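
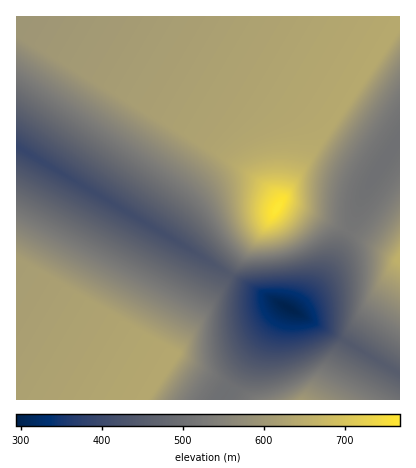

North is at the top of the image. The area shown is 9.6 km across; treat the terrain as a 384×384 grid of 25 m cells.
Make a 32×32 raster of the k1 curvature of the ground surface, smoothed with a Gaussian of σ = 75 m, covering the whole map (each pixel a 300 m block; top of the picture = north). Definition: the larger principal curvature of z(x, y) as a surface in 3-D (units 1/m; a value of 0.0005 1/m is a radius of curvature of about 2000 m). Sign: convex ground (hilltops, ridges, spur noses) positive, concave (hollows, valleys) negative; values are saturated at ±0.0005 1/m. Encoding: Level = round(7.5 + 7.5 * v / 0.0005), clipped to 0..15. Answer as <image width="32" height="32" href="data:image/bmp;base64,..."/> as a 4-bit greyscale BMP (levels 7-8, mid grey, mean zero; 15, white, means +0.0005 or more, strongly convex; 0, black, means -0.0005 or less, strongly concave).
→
<image width="32" height="32" href="data:image/bmp;base64,Qk12AgAAAAAAAHYAAAAoAAAAIAAAACAAAAABAAQAAAAAAAACAAATCwAAEwsAABAAAAAAAAAAAAAAABEREQAiIiIAMzMzAERERABVVVUAZmZmAHd3dwCIiIgAmZmZAKqqqgC7u7sAzMzMAN3d3QDu7u4A////AIiIiIiIn4eHiKyYjMiIiIiIiIiIiIzYiJyoh3j5iIeIiIiIiIiI+ou4h3d3n4h4h4iIiIiIiJ/Jh3d3d3zYd4iIiIiIiInN2Hd3d3d4+od3iIiIiIi7iPp3d3d3do+HiIiIiIismIifh3d3dmZ72IiIiIicqIiIi9d3d2Z3eOqIiIibuIiIiIjqd2ZneIifiIiLyYiIiIiIn3ZneIiIi9iKyoiIiIiIiIvneIiIiIjqy4iIiIiIiHeI+4mZmIiIr5iIiIiIiHd3iK+qqpiIi7uIiIiIiHd3eImd+7qpismIiIiIh3d3eIiJq/+6qsqHd4iIh3d3d4iIiarPysyHd3eIh4iHd3iIiImavvyYd3d3h4iHiHeIiIiImb39d3d3d4iIiIeIiIiIiJzJr5d3d3eIh4h4iIiIiIvJiIv3d3d3d4iIiIiIiInKiIiI3Hd3d4iIiIiIiIm7iIiIiI+Xd3eIeIiIiIi8mIiIiIiK+Hd3iIiIiIisqIiIiIiIiNx3d4iIiIicuIiIiIiIiIiPl3eIiIiLuYiIiIiIiIiIifh3iIiKyYiIiIiIiIiIiIjMiIiJyoiIiIiIiIiIiIiIj5eIu4iIiIiIiIiIiIiIiIn4rJiIiIiIiIiIiIiIiIiIzaiIiIiIiIiIiIiIiIiIiI+IiIiIiIiIiIiIiIiIiIiJ"/>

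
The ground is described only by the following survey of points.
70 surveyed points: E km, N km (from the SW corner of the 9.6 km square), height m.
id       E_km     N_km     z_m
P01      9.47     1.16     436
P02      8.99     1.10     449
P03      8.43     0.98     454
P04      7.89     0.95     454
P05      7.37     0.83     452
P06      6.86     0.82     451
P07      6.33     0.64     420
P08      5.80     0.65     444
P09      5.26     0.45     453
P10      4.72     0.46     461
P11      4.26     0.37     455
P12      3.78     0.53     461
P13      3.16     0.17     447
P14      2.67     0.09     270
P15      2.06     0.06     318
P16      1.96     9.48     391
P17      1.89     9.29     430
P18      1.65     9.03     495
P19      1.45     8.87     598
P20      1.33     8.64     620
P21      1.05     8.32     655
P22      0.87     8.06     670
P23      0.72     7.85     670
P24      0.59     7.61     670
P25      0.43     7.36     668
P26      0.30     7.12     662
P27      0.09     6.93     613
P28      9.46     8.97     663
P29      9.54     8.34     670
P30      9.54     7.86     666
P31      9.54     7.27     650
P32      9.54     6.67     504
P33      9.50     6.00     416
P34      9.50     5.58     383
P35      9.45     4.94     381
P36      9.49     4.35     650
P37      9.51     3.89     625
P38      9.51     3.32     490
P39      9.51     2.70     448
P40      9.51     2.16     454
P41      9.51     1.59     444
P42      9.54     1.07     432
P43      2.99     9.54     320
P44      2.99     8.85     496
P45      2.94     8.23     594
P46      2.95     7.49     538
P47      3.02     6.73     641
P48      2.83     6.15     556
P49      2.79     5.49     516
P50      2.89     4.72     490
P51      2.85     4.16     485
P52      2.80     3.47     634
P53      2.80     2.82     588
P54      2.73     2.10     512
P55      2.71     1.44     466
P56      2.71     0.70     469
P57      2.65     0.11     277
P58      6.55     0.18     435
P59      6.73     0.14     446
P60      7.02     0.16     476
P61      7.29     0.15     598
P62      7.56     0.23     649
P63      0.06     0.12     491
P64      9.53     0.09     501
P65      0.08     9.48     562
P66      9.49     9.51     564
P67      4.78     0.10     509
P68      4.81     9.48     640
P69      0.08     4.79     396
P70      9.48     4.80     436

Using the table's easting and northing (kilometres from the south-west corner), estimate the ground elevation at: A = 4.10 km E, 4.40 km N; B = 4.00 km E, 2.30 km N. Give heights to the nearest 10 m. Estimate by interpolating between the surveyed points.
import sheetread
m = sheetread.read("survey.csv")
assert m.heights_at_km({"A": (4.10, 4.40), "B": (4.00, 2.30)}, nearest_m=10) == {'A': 460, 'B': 590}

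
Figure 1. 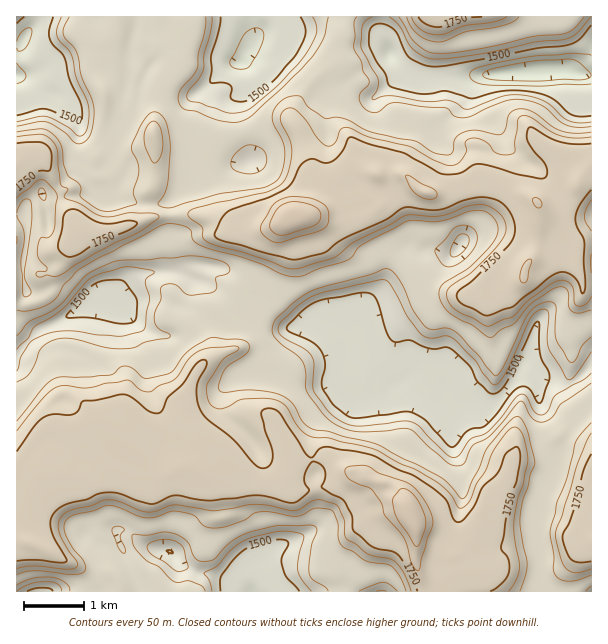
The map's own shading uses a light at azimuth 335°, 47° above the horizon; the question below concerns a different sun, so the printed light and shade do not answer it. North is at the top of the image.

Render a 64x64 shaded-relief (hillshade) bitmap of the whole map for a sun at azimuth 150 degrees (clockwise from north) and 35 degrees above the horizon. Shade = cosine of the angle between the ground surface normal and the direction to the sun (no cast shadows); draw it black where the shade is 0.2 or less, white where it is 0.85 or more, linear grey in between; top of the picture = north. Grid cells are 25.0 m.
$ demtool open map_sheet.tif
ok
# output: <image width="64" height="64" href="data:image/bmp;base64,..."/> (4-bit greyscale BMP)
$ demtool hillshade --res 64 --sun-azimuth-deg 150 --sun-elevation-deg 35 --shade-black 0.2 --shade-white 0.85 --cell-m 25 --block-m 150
<image width="64" height="64" href="data:image/bmp;base64,Qk12CAAAAAAAAHYAAAAoAAAAQAAAAEAAAAABAAQAAAAAAAAIAAATCwAAEwsAABAAAAAAAAAAAAAAABEREQAiIiIAMzMzAERERABVVVUAZmZmAHd3dwCIiIgAmZmZAKqqqgC7u7sAzMzMAN3d3QDu7u4A////AP/+yZmZmZmYhlVpqZqZmZqamZq92neJmZmZm925mbzd///sy5mZmYiGVnq6mZmYiImpmavKh5qZmZmazcmZrN7//u7bmIiIh2ZorNuZmYh3eJmZq7qHqpmZmZmruoeL3t3dzJmYiIh1Vmi97rmZh2ZomZm83JirmZmZmZqqhnmrqqqXeIiImJiZd5rf66mYZVeJqqvMmLypmZmZmqmGaJmZmZeIiYmazduoma3/3LqGVoiaqqmIvbmImZmqqYZoiIiJmZmZmZrN3KmavN7/7cuGdmmZmZm9yYiZmbqpdUeIiJq8uqqqq8y6qZvMzM3e7cmHV5mZmau6h4mZu6mENoiZms/ty7u83uy7u7zdzM3u26h3iIiJmamFaJm8uYU1iJmZve/+3LzO/t3MzN3d3N7tyoiZh3iImYQ3mb25hkR4iZmavN7cuqrMy7u7zMy7q93LqZmGVmiHdRWJrdqHQ2iJmZmZmrqZmZqpmZmZqZmZmqmqqZdEZ2V3Inic2phTaIiZmZmZmZmZmZmZmZmYiZmYiJmZdkRVRndBR5vbmGNHiIiZmZmZmZmJmZmZmYiImamHd3dlM0RnZmI2isyZdDaIiIiZmZmZmYiImZmYd4iZmYdlVVREV3ZEZDWJy6mFJIiIiJmZmZmZiIiJmYh3iJmHdlQzRWeIZUI0JHmqmYYzaJmJmZmZmZmYiJmIiIiImGREMiNGiIdncxEBWJqZl0NHiZmZmZmZmZiIiIiImImHUzMhEkVndniGMAAWiYiIUiR4iIiZmZmIiIiId4mYiYdmUzIiIiRXiYh1EAR3Voh0EVeHiIiImIiImYd3iIiIiIhlVlVENGiJmIhgA3YzaIdRJnd3iIiId4iZl2ZmZWZ5l2eIiId3iJmZmYYBd0NHiHUTd2Zmd3dmZ4mpdUQzNXmHiZmZiIiJmZmZqUBIYzRnd0JFVERFZlRFebuXVVVWiZmZmZmZiImZmZm9lEh1RDRWZTREQzRWVCJIvcmHeIiau5mZmZmZmZmZia7ZeId5Y0VnZmZlVVd2Uiat3KmZmZm7qZmZmZmZmZmInPuIiIu4Vmd4iIh2Z4h1EmrN25mYiJqpmZmZmZmZmZia7ZiIisx1Z3iId2VneIdBJYrMqZh2eJmZmZmZmqqZqZrOuHiZvbZFZmZVVEVnd3QjRWmphlVomZmZmamry6mZqr7YZ4m822M0RVVURFeIiGVVV4mXZniZmZmJqqvdupq8vepViavdyWRFZmZUV5mIiIiIibypiZmZmYmZmry7u97e/GR5ms3/2nZ3eHVGiIiIiZmZvuuZmZmYiImZmru7ze//pXm7q9//uYiJh0V4iIiImZmc/8qZmZiIiImJq7qrzv/paM2Ym+/7mZmYZniHd4iZmZnP/su6mYiIiHd5mZmc//yGramazf65mZh2eIdmeImZmazv/u3LqIiIdDWJmYrf/7d6iavN7/y6mHZmeHd3iZmau7zN7u7KmIh0EUeYiKzv65l4ib3v/+3KmIiJiHeJmrzd3cu7zduYiIYgA3iHmrzLqoeJnO//7tzMu7uqqqvMzM3u7cuqupiIh0IQN4Z6qZmqlniavv/ty7u7u83dzMzMu7zu7KmZmIiaciEDd2iZmaunZnmazv/sqZmqvMzMu83Lurzu7KmZmazHNCBHeJmZmphlWJmazv/bmZiJqqmJve7cu87/7KqarNyGYzeJmZmZh3VXiId4ve7LqYd4iHaKzu7Kqs7/7LvM3bmGV4mqmZiHd1aHUyJGm7qZh3eIczeavLqZms7+7e/+yql3iaqZuqh3VVVEMiRXdlREVWd0ElZnmZmJms3d7v/tupiJmZnN24d2ZXiHZ5qXVDMyIjMQEjV5mZiZmrzLvd3KmIiJmb7uuYiJmZh3m7mHZVQyEAA0V4iZmZmZmZmZqqmId3iJrM7bqImZmHZ5upmIh2VEEEeIiZmZqZh2d4iZmIh2eIiaq8y5iJmZh3m6mZmYdlZiN4iIiIiYh3d1VoiId2d4iImZq7qYmYiIirqZmZmYdnU2iHeIh4h2dlQzZ3ZneIiYiImaqoiJiIiKupmZmrqYdlZ3ZniId2ZVRVRXdmeJmYiIZneJZXiYd4q6mZmau6mHZ4dkZ3VEM1Z3ZWd2Z4mIZVUBNGdSWJh0aaqZmImaqYiIiHVFQzNEaIhkRWZleHUxAAACRVM4mHQ3mpiId3iIiIiIdURFVniImHRFZmVWVCAAAAJFdUiZhjSJh3ZURGdmeHd2VnZ4iIiIdUV3ZERVQyFkNGeGWJmIZYl1VVUyFERXd3d4dlZ2VVZlITVTI1Vnd4iHiIdomYh3mpZWd2UQI0eIiImYQzMyI0ZCABESNXiIeImYh3iZiIiay4eJmGEBR5mZmbyERFVVVmQQAAAUVmZGiZh3iJmYiJrOyYiIhiAmiZmZq6h4iIiIdTEAABEiI2eIh2eImZmIia3bh2Z4cgN4mZmYmYmZqqq7qXdmVURWmZmHZ4mZmJiIm8updVeGIEeJmZiHiavN3e7/7t3Mu6l3mZh3iZmYmYiay6uoZohiFYiZiJh5vN7v/////+7uymaImYiZmZiJiJrNq7p2eIUjeJqZqYir3d3e7////u7bl2d5mYiZmIiImc26u5d4h0Nom7qqiKze7Lu8ze7u/+zKdkWIiImpiIiJvLqrqYiIdWeKzKqHm87/7t3Lu7zO/9yXM3iIiamJmImsuquqmIh3d4rdupebu9///+ypmZvv"/>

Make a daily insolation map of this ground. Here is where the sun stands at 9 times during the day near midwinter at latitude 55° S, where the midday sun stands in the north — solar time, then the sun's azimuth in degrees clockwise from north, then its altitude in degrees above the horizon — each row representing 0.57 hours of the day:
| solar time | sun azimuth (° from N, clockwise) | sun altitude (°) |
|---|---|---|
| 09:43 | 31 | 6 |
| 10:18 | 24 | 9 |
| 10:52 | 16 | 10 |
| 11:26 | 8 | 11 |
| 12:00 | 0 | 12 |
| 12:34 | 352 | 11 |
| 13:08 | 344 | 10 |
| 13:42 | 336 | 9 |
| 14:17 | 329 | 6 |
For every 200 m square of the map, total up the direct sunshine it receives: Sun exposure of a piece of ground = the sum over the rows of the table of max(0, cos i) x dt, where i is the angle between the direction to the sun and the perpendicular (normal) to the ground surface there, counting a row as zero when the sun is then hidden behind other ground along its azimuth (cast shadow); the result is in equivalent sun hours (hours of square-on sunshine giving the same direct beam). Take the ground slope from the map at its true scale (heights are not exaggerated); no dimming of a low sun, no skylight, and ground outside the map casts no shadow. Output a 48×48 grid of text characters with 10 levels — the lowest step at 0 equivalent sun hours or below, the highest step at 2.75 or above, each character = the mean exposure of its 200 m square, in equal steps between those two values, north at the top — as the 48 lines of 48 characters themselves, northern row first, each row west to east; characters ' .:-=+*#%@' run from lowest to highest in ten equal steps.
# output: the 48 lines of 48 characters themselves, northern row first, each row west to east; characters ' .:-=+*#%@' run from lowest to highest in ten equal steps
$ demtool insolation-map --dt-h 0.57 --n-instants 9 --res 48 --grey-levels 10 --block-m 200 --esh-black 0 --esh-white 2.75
-+=---::-::---:::. :::.:--.     ..      ::::. 
 --::---::-----:.:..:--:-=--:..                 
=-:  :::::::--:..:.:=---+=----.                 
--:. ::::-::--::::.==--**---++-:.               
 :::.:----:--:..:=**=-*#=-:::+=:.               
*-::..-=-----. .-----*#=-::::::::.       ...:=+*
---:. .-----::.-=--=#%*+----: =#*=--:.:+#@@@*===
-==-:.::---=-=##***%#+**+=--=+*+#%@%##%%*#%%%+--
@@@%=:-:--+#=-=+*##*-:-++++*===-----+#+--=%%*%%%
@@@%#+=:--+==----==::..-===#@#*=----=##+=--*@@@@
#*#*+#=--=-:-----:.....:=++=+%@@@#=--=+*+-:-=#%%
---------:..::--::. .::-=++----=*#%*==++*=..:---
::.---:--:::::----===-==-=---===++*%%+=+++=:::--
.  :+=:::---:::--=++=+*----::.::-++==----=++---:
   :--::---..:-=+*#%@@#++----:::.:+=-::::-=+-::.
 ..=#%+-==::-+#%%%%#*#@@@#=-::-:.   .   .::-=-: 
.:--=+@@@@%*=--===--+*=------:.          ::::-::
=-=---=+=:     .-----:.   ::.           .:::::-+
--+=:::     ......::      .            :+--:::-=
:--::.     ...                       .-#+-==-:-:
:-..                           .::---+#*-==:::--
-::        .--..                ::-=#%*---::. .-
:          :==--::.             .:-+#+--:.     :
-=:        :::===-::..          .::.:::::.    . 
        ..:-=-----:::.       ... .:.  ..        
    .:-----::----::::.    ...:..  .          .  
  -*##++***-::-=+++--=-.....:::.             .:.
.====+*##*+===+%##+-:=##+:.::::..            .. 
--=-----++---+#*-  .--=++-:::::::.     ..     ..
=======++*==+*=:  .::----::::::::::..     ..   :
+=+#%##%%**#%*-..:-==---:::::::::::...   .:.::-*
-+#==**+++*+=----+#%%%+-++--:::::::::..  +*:=**=
=#+==-----=+---=++=+*##==#+------:::::::=#*+=+--
#+=-------------+=:::-++=+%#**##%*-::--=%#+%*--=
+-----:---------=+=.::-*##%@@@%###+--=#%%#+==--*
=----::::---------+-.:-=*#%@@%*--=#*=*%#*==-::=+
------::::---------+-:----=+#%@#+-+##+=+=---:-=+
-------:--:---------=--::.-++**%@%+=*===-:.::-==
--::---::::::::::-:----:--:.:-*#%#@#==*+-::::-=-
-::::::..::::::::::::::::...  .=##+#*=+--..:-==-
-:::       .               .:..-=*+=*#=-::.:-==-
--:                        .::..:-=-=+--::::-=--
---:                       :::.  :::---:::::-+--
-=-+: ..       .         ..  ::.  .:--:::--:::--
..:=*=:-::.    ..       .:.     . .:--:--=-::.::
    -=----=+:          .:::.     .:::------::.  
      ::--:-++=.       ..::..    .:::::::.::.   
     .:::-::-+++:.. ...   ..     .::::::  :::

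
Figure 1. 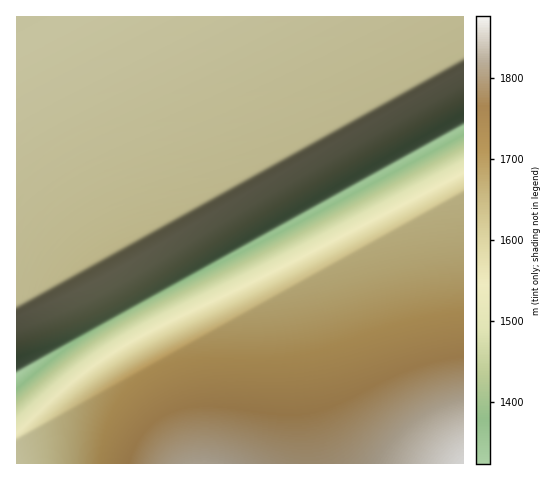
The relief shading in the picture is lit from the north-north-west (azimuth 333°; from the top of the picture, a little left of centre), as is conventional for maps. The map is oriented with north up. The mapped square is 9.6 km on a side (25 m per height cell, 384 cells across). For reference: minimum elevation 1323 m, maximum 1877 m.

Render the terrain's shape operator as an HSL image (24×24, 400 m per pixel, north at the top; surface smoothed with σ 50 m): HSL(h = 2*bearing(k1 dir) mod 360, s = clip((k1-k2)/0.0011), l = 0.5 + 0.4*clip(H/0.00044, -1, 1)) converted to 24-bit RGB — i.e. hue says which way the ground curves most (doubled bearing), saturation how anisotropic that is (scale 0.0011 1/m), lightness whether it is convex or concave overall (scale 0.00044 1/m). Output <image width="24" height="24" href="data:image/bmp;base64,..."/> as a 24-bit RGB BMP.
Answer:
<image width="24" height="24" href="data:image/bmp;base64,Qk32BgAAAAAAADYAAAAoAAAAGAAAABgAAAABABgAAAAAAMAGAAATCwAAEwsAAAAAAAAAAAAAdXiAd32CeoOEfIaDf4mCgIuBg4yChYyDhoqDh4iDhoWDhIKDg3+EgX2EgHuEfnqEfXqEfXuEfXyEfX2Ff4CFgIKGgYSHg4aH05fdinqYeoWEfIeDfomCgIuBgouBhIuChYmChoeChYSCg4GCg36DgX2Df3uDfnuDfXuDfXuDfXyEfn+Ef4GFgIOFgYWGgoaGfniNzZbWzpjWfoOQfYmBf4qAgYqAg4mBhIiBhYaBhIOBgoCBgn6CgX2Cf3yCfnuCfXuCfXyDfX6DfoCEf4KEgISFgYWFgoaFeH+CeYOEjn+b16LdxpXLgIyBgIl/goh/g4aAhIWAg4KAgn9/gX6BgH2Bf3yBfnyBfXyBfX2CfX+CfoGDf4ODgISDgYSDgYWDP3ZDeoSDe4WCfIaBp4as3qfgvI29g4d/g4V/g4R/goF/gX5+gH1/gH2Af3yAfnyAfX2AfX6BfoCBfoKCf4OCf4OBgIOBgISABC8FATIBWoFefIaAfYZ/fod+u4y84KXgq4Wpg4N+gYB+gH5+gH1+f31/fn1/fn1/fX6Afn+AfoGBfoGAfoKAf4J/f4N/gIN/e4KDW4BgATIBBC8EboVufYV9f4V9h4d+ypHK3Z/dmYCWgH59f319f31+fn1+fn5/fn9/foB/foB/foF/foF+foJ+f4J+gIJ+e4KDfIOBfISAQnpCATMAEU0PeoR4gIN9gYJ9jH6I1pbW1pbWi36Kfn19fn5+fn5+fn9+fX9+fYB+fYF9foF9f4F9f4J9gIJ926DfloCcfIOAfIN+fIN8KWonAjMAJ2Ujf4F8gYF9gH99l3+V3Jzdyo7Lg36Cfn59fX99fX99fYB9foB9foF9f4F9f4F9gIF8hH6L0pjW1ZvZi3+PfYN9foJ9e4J5FE4RAjMAQnU/gIB9f399f359p4Gn35/guoe7f4B9foB9foB9foB9foF9f4F8gIF8gIF8fYGBfYKAk4CW25/dzJPOhn6Cf4F9gIF9c4BwBy4FAzIBXHxZf399f399gH5+uIe436DgqYKqfoB9foB9f4B8f4B8gIF8gIF8foGAfoGAfYF/foF+pYOm4KPhvoq/goF+gIB9gIB9Yn1fAzECBi8Eb35tf39+fn99g36Bx47I3J7dmX+Yf4B9f4B8gIB8gIB8foGAfoF/foF/foF+foF+gIF+t4e44aLirYStgIB+gH9+f399SHZGAjMAEEUOeX94f39+f4B9in6J1JbV1pjXjH6KgIB9gIB9foCAfoB/foB/foB+f4B+f4B+f4B+g36Ax47I3p/fnICbf39+f39+fn99LWgqAjMAJGEhfYB8f4B+f4B9ln+V3J3dzJDMhX2Bf4CAf4B/foB/f4B+f4B+f4B+f4B+f4B+gIB+iX+I05bV2JrZjn+Of39+f39+e396FlATAjMAP3M8f4B9f4B+gIB+poKm4KDhf4B/f4B/f4B/f4B/f4B/f4B+f4B+f4B+f4B+f4B+f39+lICU253dzZLPhX+Ff39+f4B+dH9yBzEGAjIBWnxYgIB+gIB+gX9+f4B/f4B/f4B/f4B/f4B/f4B/f4B/f4B/f4B/f4B/f39/f39/gIB/o4Kk36Hhv4rAgX+Af4B+f4B+ZH5iBDECBS8Ebn9sgH9+f4B/f4B/f4B/f4B/f4B/f4B/f4B/f4B/f4B/f4B/f39/f39/f39/f39/gH9/tYe24KLiroWvgIB/f4B/f4B+S3hJAjMAD0MNf4B/f4B/f4B/f4B/f4B/f4B/f4B/f4B/f4B/f4B/f39/f39/f39/f39/f39/f4B/g3+CxY7H3qDgnYGdgIB/gIB/f4B+L2otf4B/f4B/f4B/f4B/f4B/f4B/f4B/f4B/f4B/f4B/f39/f39/f39/f39/f39/f4B/f4B/f4B/iH+I0pbU2Zvaj4CPgH9/gH9/f4B/f4B/f4B/f4B/f4B/f4B/f4B/f4B/f4B/f4B/f39/f39/f39/f39/f39/f4B/f4B/f4B/f4B/gIB/k4CT253dz5PQhn+Gf4B/f4B/f4B/f4B/f4B/f4B/f4B/f4B/f4B/f4B/f39/f39/f39/f39/f39/f4B/f4B/f4B/f4B/gIB/gIB/gH9/ooKj36Hhf4B/f4B/f4B/f4B/f4B/f4B/f4B/f4B/f4B/f39/f39/f39/f39/f39/f4B/f4B/f4B/f4B/f4B/gIB/gIB/gH9/gH9/gH+Af4B/f4B/f4B/f4B/f4B/f4B/f4B/f4B/f4B/f39/f39/f39/f39/f39/f4B/f4B/f4B/f4B/f4B/gIB/gIB/gH9/gH9/gH9/"/>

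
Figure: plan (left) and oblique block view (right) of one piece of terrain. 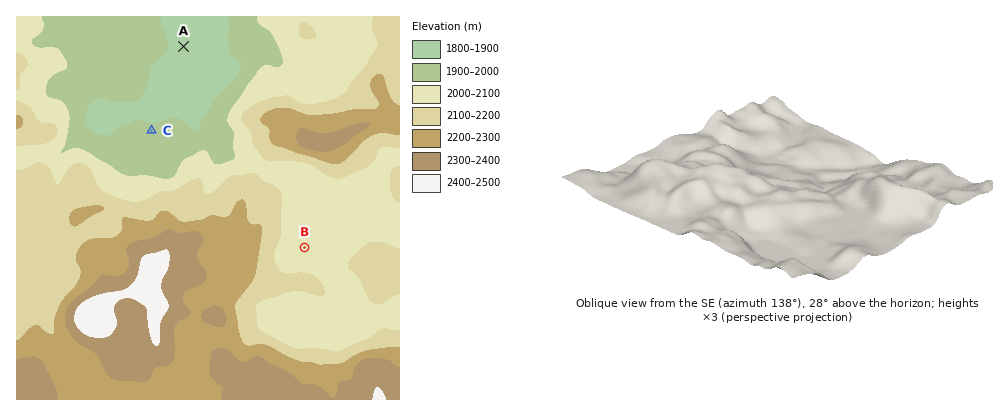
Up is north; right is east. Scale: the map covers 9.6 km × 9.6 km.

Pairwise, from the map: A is below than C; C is below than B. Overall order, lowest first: A C B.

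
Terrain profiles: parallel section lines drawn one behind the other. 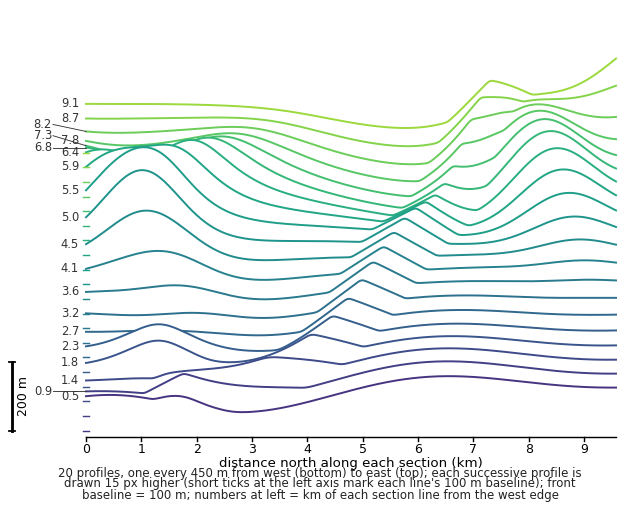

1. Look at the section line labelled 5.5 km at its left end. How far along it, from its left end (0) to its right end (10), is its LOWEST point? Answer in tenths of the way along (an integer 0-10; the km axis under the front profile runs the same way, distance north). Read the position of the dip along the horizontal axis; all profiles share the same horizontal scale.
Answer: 7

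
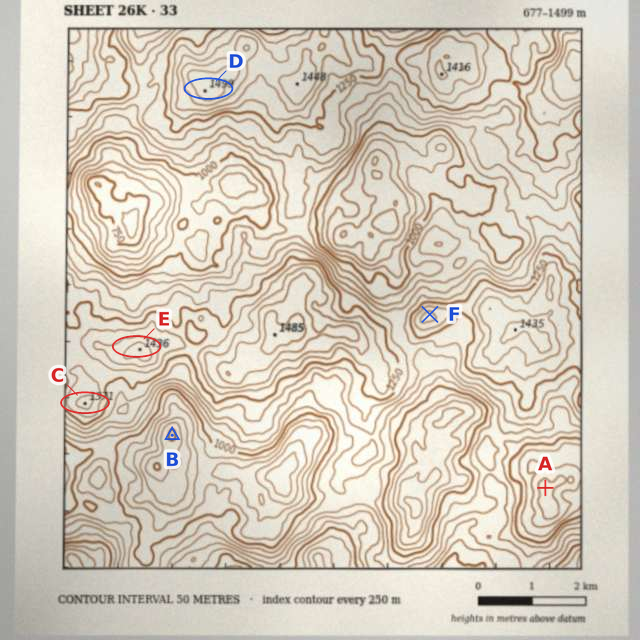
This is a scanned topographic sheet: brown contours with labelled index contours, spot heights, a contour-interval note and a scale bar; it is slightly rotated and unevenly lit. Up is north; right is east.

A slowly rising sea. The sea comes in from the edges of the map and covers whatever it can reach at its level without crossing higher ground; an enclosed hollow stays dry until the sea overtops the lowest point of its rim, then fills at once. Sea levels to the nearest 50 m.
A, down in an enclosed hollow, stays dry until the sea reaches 900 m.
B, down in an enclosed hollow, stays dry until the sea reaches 1000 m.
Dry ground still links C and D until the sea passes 1100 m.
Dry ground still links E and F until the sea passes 1200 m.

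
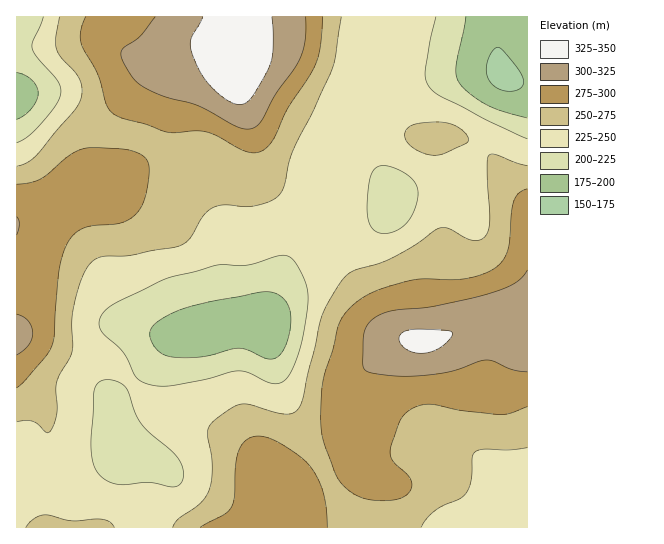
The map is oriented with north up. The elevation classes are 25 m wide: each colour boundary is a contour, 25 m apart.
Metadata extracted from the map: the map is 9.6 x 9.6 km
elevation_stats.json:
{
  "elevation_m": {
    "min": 170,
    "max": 350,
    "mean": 255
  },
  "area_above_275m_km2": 27.8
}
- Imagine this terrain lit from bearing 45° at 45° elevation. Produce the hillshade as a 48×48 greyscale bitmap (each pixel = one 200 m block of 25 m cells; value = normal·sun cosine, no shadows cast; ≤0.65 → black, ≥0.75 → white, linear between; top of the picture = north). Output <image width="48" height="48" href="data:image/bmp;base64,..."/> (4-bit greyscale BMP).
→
<image width="48" height="48" href="data:image/bmp;base64,Qk32BAAAAAAAAHYAAAAoAAAAMAAAADAAAAABAAQAAAAAAIAEAAATCwAAEwsAABAAAAAAAAAAAAAAABEREQAiIiIAMzMzAERERABVVVUAZmZmAHd3dwCIiIgAmZmZAKqqqgC7u7sAzMzMAN3d3QDu7u4A////AJmau7u8uXd5qqqYeJq7upiIiImYd3iHd5mqu7u7qYiaqZmHeJu7uph3d4iId4iId5mau7u7uqq6mIdmeKu7qYdmd4iYiImYiJmZq7vMu7y5hmVWeaqqqYdniJqpmZqZmYiJq7u7u7uoZVVWeaqqmHd4mqu6qqqpiIiJq7u6qqmGVURWiau6mHeJq7u7qqqYd4iJq7upmIdlREVnmry6h3eKqru6qpmHZoiJu7qpiHZURVV4q8y5dmeJqqqqmYdlVoiJq7qph1VVVmeJvNy4ZWeJqqqZh2ZVZneJq7uodlVmd4iazdynVWeZqZmHZlVVZ3eJq7uoZWZ4mZmrzduWRWiZmZh2VVVWd3iau7uXZnmaqpmr3cp1RXiZiIdmVVZnd4mau7qHaKu7uqqs3clkNXiId3ZlVmZ3domqu6l2iszLu7u97rhTRXiHdmVVVnd3Zpmaqph4rNzMzLvO/rdURXd3ZVRFZnd2ZYiZqpmazdzMzMzO/aZERWd2VERFZ3dmVZmqu7u83dy7u7vN7JZDRWZmVEVnd3dlVaq83czN3Luqqqq8y4UzRVZlVniZmIdlVbzd7dzMu6mZmZmruWQiNWZneKu7qZh2Z8zd7cuqmYiId3iJl1MjRWeJq83Mu6mYibvN3LqYiHd3d3d3dkMjVniavN3MzLu6qqq83KmId3d3ZmZmZUM0V4mqvMzMzMy7u5q8zKmHd3d2ZmZmVURFZ4mru7u8zMy7qpq8y6l3d3dmZmZmZVVWZ4mru6u7zMu6mJq7u5h2Z3ZmZ3ZmZmZneJq7uqq7u7upd5qrupdmZmZmeIdmd3d3eJq7uqqru7qXZZqqqYZVZmZniYd3iIh3eJq7u6qqq7qGRKqqmHZWZ3d4mYd3iId3eJq7upmau7l0RKqZiHZmeIiZqYdniId3iJq7upiJu6hkRKqph3Z4iZmaqYd3d3iIiZq7uYd5qpdURbuph3eJmaqqmYd3d4iZmZq7qHZ4mYZVZ8ypiImaqqqpmId3eJmpmZq7l2VniHZWedupmZqqqqqZmId3eJqqmZqqhlRWd3Znq8uZmau7qqqZiId2eKupmZqpdTNGd3d5vamImru7qqmZmIdVaKqpmZmYZDRWeHeLzamImau6qpmYiGU0aKqpmZmXVEV3iIms3qmIiZqZmYh3dkIjaaupmZmHZmeJmave/5mIiZmId3ZmVCAUeruqqqmId4mqvN///5h3iId2ZlVVQxAliruqqqmYiJq83////4d3d2ZVVUREQhFHm7qqqqmYiavN////7WZVVUREVVVVQyNYqqqqqqmYmavO///+y0QyMyI0VWZmQzRoqqmqqqmZmavN7/7bmDIRERI0Znd2Q0V5qqqqu6mZmZq83dy5djIRESJFd3d2RFeKu6qrzLqZmZqrzMuoZVQyIjRXiHdmVWiau7u83cqZmZqru7uXZnZERFaJmXd3Zniau7vN7cqZiJmru7uYd5dURXirqYiIh3eJq7vO7cqYiJmqu7uoh5dURoq7qIiZhmZ5u7vO7cqYiImqu8upiA=="/>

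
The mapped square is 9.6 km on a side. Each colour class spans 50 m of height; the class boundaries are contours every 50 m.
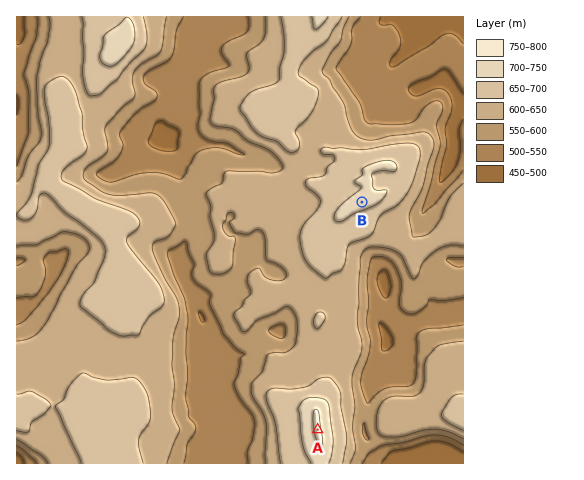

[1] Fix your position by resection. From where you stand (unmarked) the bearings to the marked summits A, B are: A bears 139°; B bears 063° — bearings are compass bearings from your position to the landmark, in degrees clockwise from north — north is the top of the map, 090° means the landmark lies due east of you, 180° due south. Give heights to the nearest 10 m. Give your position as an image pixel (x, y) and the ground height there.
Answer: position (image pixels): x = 194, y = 288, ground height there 550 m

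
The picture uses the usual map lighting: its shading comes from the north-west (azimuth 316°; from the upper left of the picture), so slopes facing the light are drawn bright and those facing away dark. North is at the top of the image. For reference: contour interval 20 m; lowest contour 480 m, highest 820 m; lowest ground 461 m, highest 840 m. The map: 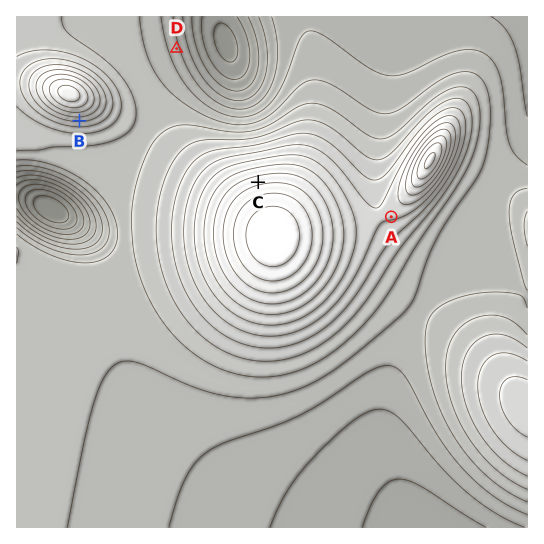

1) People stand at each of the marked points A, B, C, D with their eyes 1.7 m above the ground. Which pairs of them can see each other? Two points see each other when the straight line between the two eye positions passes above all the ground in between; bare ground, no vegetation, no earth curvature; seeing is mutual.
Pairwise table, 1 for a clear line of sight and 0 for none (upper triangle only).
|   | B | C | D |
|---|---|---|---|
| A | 0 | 0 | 0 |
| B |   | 1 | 0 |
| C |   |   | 1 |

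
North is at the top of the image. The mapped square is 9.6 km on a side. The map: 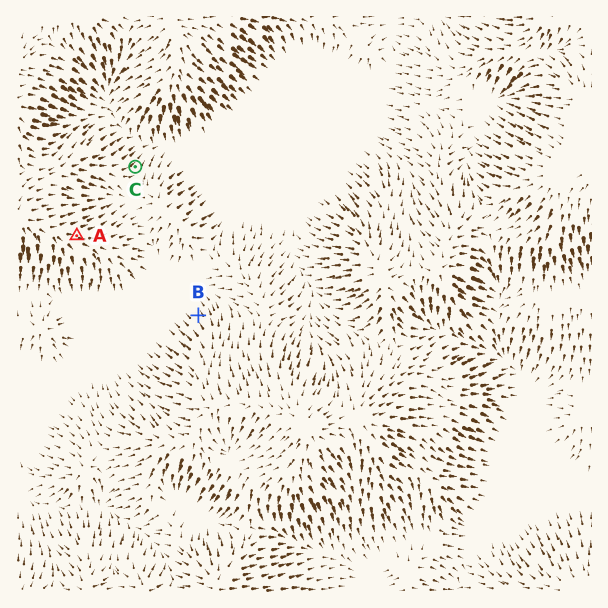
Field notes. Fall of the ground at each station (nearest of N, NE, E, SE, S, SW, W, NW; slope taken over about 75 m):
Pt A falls E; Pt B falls NW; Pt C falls NE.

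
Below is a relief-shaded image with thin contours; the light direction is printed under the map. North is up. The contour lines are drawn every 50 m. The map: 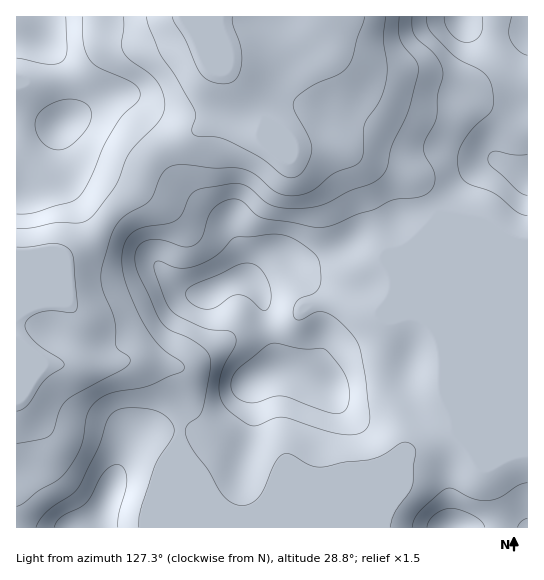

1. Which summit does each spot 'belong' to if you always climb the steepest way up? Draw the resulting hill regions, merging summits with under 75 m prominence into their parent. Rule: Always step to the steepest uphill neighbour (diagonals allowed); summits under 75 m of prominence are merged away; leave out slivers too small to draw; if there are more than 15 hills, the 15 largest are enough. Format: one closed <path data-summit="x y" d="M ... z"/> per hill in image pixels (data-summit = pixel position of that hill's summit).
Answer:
<path data-summit="289 371" d="M222 37l-1 56-8 25-11 10-35 16-18 15-13 31-25 23-21 28-26 16-12 28-23 23-13 9 0 48 45-1 13 3 17 0 46-7 30 9 5 8 4 18 4 31-1 12 4 9 17 22 16 28 7 7 12 7 14 0 9-4 23-2 128-54 46-18 1-14-12-29 0-35-7-25 2-117-12-20-8-11-12-9-45-14-17-8-12-3-38 1-31-31-11-17-26-30-4-9z"/><path data-summit="462 18" d="M527 16l-212 0-9 11-16 8-29 2-32 10-6-7 0 22 4 9 26 30 11 17 31 31 44 0 23 10 40 12 17 11 22 33 17 4 52 22 17 3z"/><path data-summit="451 527" d="M439 213l-2 2 0 115 7 25 0 35 11 24 1 19-175 72-23 2-9 4-18-2-15-12-16-28-17-22-4-8 2 89 347-1 0-282-18-4-52-22z"/><path data-summit="39 39" d="M218 16l-202 1 1 299 12-8 23-23 12-28 26-16 21-28 25-23 13-31 18-15 35-16 11-10 8-25 0-60z"/><path data-summit="94 527" d="M137 360l-46 7-17 0-13-3-45 2 1 162 163-1 0-101-8-49-5-8-8-4z"/>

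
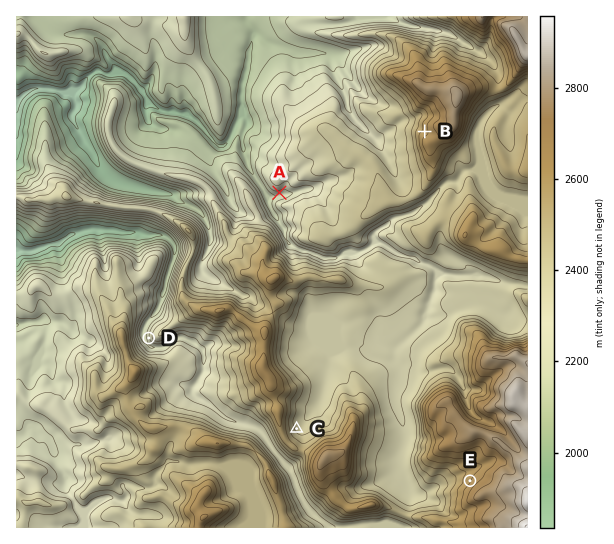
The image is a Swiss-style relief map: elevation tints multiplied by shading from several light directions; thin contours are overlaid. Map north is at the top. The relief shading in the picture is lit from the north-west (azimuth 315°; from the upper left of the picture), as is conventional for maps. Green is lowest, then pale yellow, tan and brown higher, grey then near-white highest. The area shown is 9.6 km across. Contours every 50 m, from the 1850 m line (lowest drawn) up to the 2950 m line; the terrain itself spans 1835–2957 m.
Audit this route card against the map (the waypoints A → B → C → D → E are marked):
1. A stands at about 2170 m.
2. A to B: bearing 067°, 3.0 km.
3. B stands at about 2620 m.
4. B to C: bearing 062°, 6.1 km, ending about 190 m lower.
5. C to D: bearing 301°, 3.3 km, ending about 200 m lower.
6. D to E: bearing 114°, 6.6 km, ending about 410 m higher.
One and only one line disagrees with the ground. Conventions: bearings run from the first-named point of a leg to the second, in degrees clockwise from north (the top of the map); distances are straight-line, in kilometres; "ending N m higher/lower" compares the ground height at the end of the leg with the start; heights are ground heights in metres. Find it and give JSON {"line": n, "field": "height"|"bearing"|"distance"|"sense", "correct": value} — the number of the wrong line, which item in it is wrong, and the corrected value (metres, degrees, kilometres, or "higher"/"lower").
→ {"line": 4, "field": "bearing", "correct": 203}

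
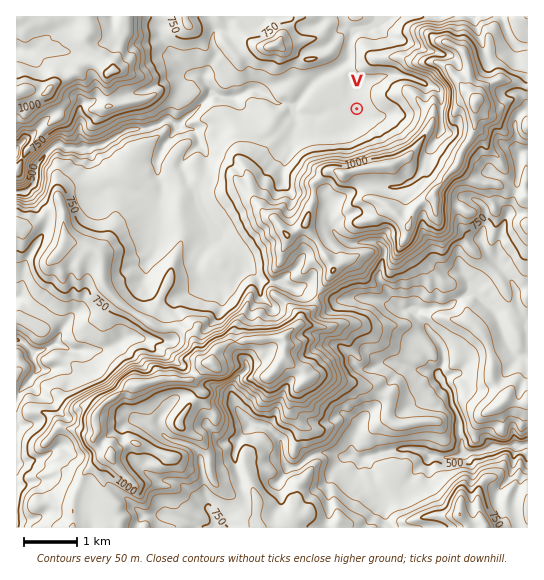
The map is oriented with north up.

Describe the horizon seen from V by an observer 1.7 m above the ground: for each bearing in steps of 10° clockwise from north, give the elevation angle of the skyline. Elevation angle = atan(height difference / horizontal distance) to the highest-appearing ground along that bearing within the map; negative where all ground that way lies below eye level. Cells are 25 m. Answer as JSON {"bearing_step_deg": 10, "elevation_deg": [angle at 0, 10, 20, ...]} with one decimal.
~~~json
{"bearing_step_deg": 10, "elevation_deg": [2.5, 4.7, 6.0, 6.4, 7.7, 11.5, 12.8, 13.5, 13.9, 14.0, 12.2, 13.4, 15.0, 16.8, 17.9, 19.5, 20.3, 20.3, 19.6, 18.9, 17.4, 14.2, 8.3, 4.0, 3.2, 1.7, 1.1, 3.0, 4.1, 3.3, 3.5, 6.2, 3.8, 3.5, 2.5, 1.2]}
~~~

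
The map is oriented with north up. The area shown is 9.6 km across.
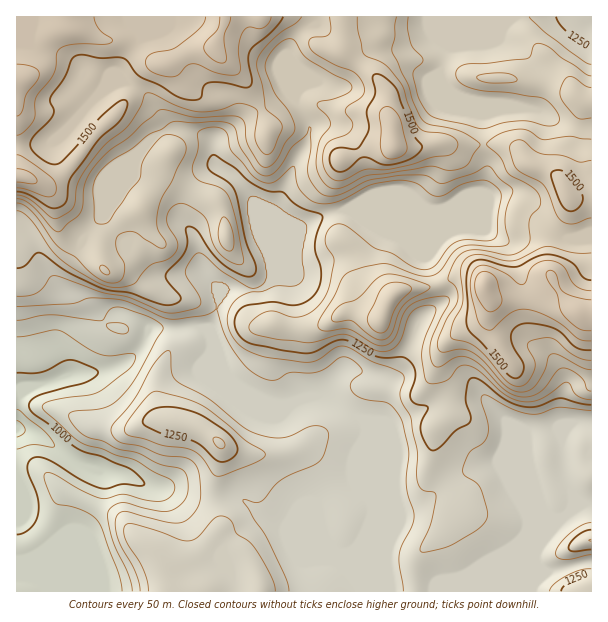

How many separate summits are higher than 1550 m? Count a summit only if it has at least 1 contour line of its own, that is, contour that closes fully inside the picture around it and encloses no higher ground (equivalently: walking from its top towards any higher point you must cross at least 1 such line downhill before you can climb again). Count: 2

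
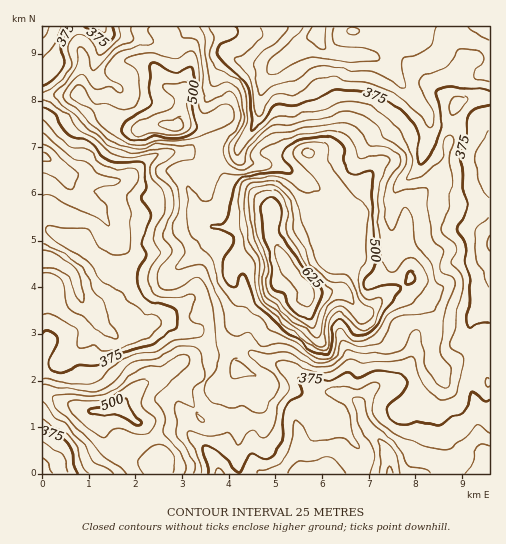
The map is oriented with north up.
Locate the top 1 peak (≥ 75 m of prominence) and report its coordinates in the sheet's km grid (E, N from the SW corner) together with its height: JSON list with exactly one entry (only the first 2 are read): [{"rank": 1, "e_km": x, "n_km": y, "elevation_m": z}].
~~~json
[{"rank": 1, "e_km": 5.19, "n_km": 4.56, "elevation_m": 662}]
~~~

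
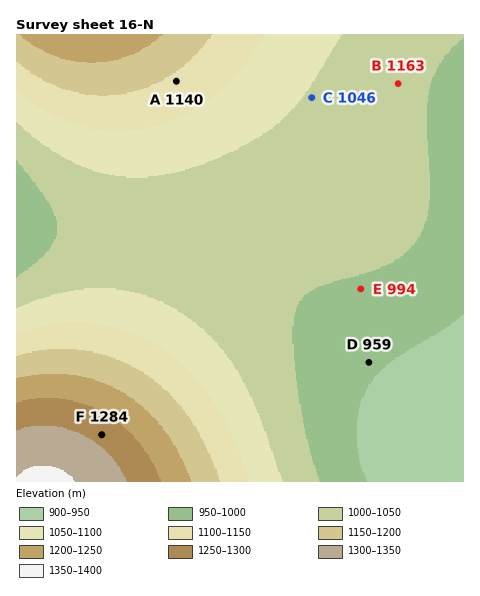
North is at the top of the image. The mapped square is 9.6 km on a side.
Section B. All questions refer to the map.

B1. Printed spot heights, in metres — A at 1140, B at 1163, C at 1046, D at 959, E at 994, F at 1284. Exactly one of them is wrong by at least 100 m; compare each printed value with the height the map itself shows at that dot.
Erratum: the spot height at B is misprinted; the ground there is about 1013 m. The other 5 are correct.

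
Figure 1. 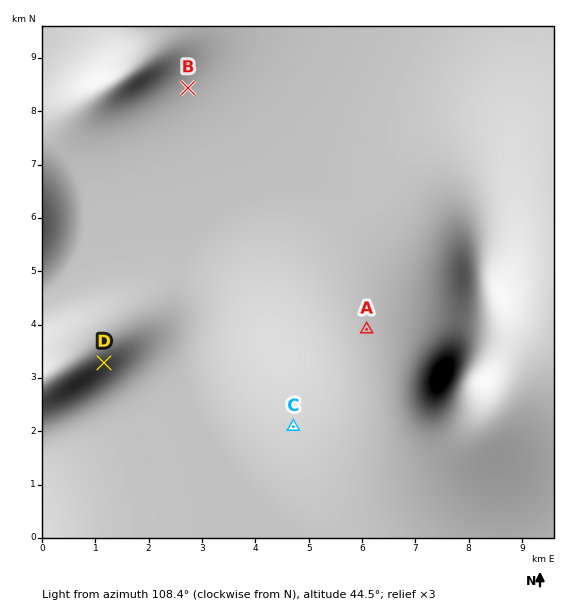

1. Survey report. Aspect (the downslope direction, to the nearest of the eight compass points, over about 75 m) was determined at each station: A S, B NW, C NE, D NW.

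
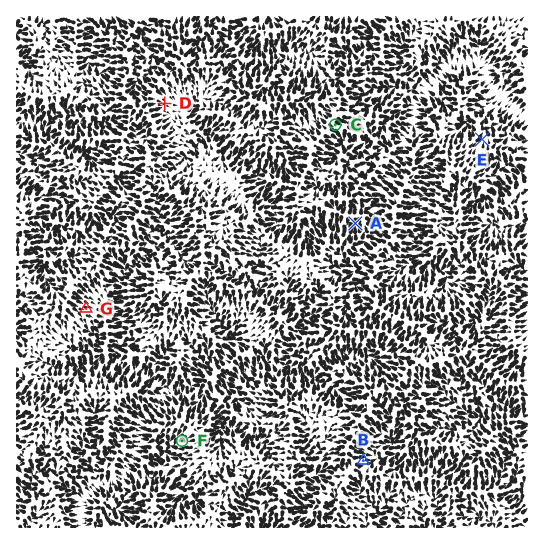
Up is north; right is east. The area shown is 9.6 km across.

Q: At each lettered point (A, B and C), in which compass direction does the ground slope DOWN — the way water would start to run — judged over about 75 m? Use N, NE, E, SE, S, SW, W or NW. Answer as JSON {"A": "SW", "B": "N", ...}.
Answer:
{"A": "S", "B": "E", "C": "SE"}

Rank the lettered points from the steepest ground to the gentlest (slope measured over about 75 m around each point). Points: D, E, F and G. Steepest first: F E G D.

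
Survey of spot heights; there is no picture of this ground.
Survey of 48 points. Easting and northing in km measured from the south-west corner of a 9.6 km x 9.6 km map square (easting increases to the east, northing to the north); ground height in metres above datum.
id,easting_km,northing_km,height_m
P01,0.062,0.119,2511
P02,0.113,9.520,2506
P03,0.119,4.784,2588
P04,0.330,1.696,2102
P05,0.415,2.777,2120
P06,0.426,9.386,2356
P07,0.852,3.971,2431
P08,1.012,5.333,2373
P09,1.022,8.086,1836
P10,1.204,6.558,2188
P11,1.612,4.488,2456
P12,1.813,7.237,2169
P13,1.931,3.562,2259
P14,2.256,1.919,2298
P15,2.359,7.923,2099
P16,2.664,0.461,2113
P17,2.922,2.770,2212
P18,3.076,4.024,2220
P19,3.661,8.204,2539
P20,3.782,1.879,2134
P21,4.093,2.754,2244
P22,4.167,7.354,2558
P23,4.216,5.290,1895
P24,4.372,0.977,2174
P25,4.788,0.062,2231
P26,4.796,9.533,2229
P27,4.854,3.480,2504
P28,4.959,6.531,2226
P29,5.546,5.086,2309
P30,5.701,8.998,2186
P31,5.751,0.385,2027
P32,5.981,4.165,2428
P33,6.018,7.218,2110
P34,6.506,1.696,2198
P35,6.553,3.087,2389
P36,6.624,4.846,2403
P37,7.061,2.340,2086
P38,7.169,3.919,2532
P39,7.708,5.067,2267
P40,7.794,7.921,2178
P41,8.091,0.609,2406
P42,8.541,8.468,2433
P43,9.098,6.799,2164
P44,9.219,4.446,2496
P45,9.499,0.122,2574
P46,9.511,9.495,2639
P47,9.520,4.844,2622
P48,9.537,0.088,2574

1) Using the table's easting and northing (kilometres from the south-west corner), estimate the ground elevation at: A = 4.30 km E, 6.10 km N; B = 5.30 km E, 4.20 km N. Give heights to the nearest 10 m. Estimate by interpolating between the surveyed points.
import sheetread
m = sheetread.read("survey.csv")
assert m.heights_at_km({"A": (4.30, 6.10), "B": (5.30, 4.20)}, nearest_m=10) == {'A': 2170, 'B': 2370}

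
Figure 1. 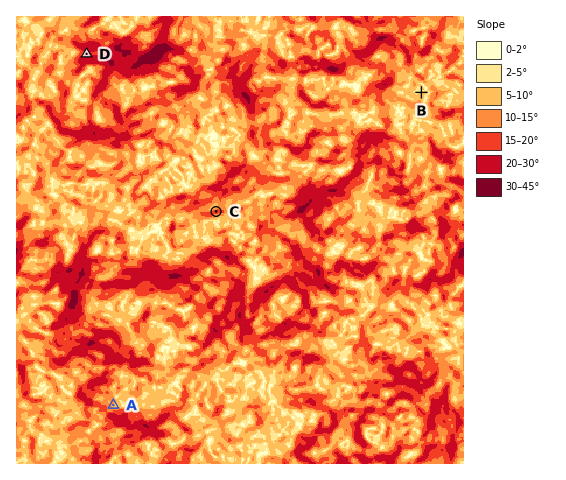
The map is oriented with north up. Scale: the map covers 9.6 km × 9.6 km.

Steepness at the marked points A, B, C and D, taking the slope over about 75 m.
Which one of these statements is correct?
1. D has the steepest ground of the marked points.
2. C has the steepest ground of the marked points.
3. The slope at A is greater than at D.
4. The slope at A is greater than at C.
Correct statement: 1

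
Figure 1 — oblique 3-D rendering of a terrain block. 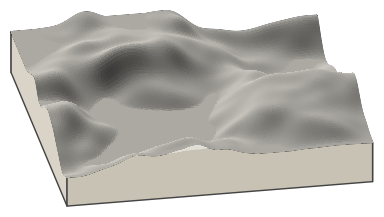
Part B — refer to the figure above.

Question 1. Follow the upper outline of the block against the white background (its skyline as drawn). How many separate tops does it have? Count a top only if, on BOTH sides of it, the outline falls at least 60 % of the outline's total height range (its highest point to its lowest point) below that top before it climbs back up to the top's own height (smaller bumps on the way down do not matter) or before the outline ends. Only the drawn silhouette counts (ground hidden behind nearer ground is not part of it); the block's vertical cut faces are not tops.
0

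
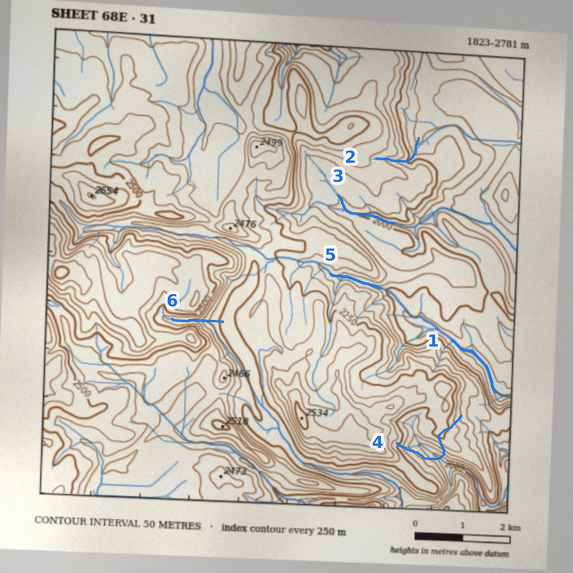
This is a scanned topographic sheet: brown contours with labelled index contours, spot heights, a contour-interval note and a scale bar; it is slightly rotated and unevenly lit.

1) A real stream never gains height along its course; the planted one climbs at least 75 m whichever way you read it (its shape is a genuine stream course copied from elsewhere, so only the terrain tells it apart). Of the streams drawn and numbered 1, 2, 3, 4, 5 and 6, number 4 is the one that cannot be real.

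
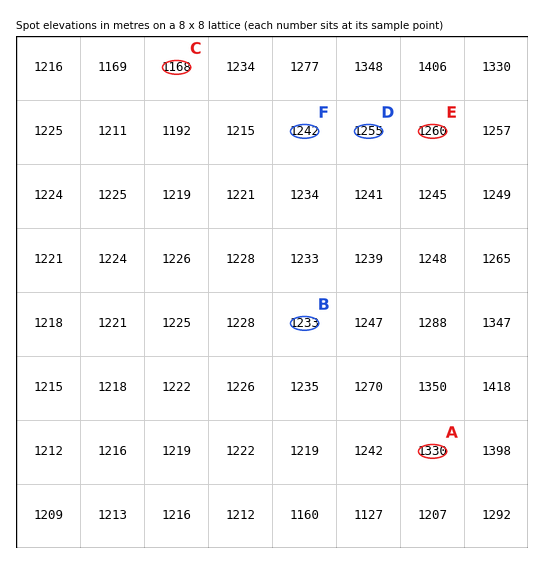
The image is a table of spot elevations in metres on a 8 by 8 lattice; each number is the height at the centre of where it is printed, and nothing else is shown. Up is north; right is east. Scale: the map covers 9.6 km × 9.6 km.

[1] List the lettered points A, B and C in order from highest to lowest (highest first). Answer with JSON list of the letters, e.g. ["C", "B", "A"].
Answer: ["A", "B", "C"]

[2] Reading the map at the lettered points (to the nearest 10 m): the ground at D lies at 1250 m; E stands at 1260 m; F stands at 1240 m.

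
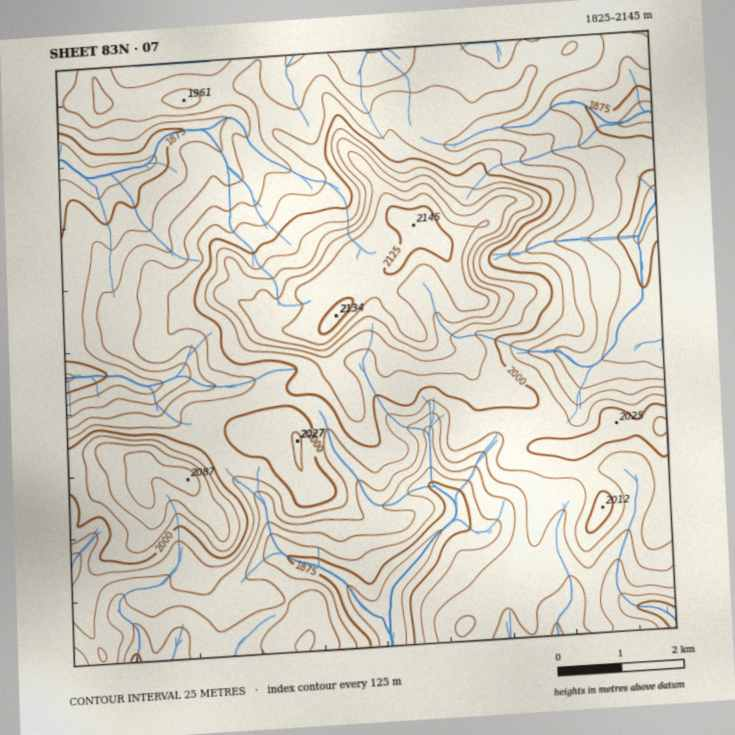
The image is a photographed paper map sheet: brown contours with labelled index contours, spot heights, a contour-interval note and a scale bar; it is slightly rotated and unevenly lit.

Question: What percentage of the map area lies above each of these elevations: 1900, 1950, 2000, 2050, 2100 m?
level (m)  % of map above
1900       85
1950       52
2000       26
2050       12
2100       4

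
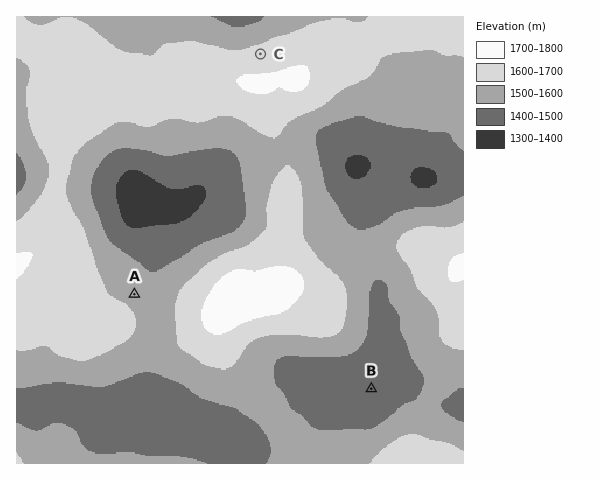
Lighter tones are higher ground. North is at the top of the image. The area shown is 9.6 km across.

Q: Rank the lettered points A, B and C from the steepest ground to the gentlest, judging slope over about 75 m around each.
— C A B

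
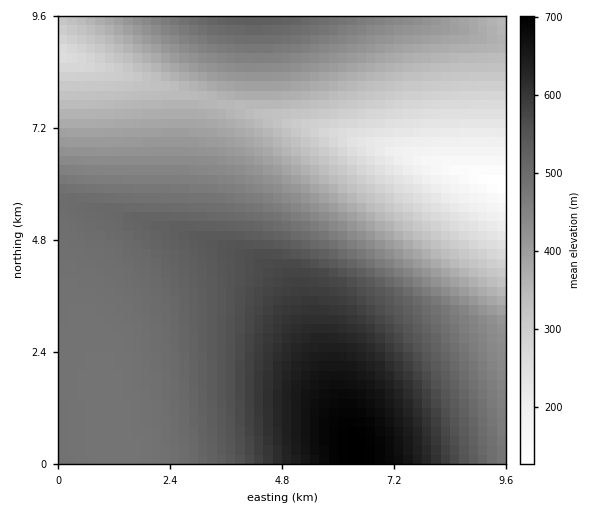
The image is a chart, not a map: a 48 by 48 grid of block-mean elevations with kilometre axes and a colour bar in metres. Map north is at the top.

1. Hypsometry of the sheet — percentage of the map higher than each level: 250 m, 94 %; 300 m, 88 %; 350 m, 79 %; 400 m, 68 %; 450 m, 57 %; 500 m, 35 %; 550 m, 20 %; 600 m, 11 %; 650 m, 5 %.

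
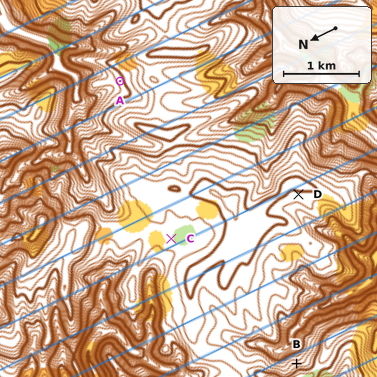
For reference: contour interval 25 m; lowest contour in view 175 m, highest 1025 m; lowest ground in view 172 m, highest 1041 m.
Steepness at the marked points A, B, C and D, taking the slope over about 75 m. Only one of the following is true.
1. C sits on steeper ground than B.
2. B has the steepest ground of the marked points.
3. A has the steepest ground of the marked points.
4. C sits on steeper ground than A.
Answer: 2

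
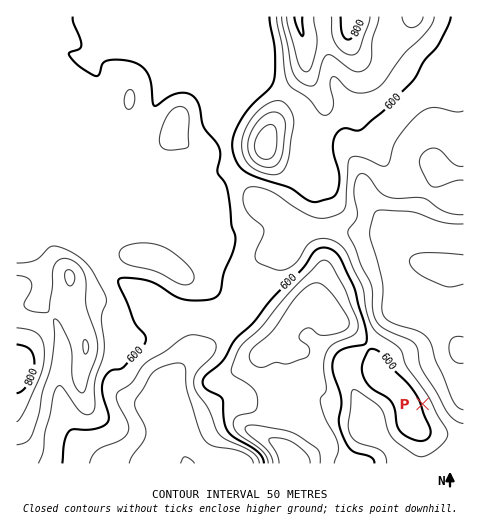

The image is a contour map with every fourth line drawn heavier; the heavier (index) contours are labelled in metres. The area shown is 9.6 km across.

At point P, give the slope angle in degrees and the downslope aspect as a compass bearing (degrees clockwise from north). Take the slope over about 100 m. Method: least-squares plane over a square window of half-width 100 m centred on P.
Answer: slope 11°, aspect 69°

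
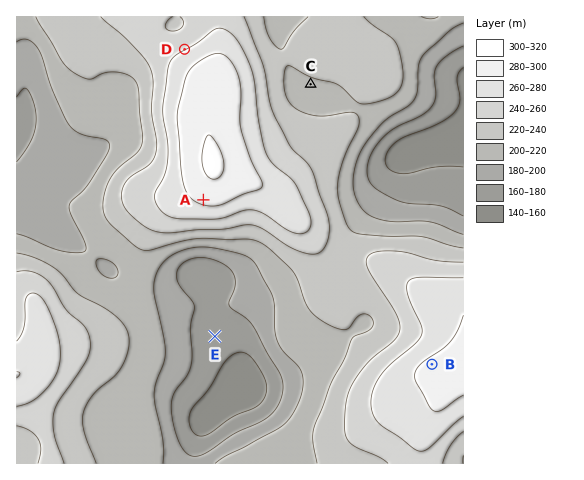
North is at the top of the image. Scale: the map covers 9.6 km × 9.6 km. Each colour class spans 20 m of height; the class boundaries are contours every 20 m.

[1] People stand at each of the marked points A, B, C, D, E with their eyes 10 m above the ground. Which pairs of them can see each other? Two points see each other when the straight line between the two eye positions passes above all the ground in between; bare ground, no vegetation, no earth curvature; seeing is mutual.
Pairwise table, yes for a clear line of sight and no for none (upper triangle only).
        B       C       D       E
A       yes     no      no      yes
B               yes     no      yes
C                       no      no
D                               no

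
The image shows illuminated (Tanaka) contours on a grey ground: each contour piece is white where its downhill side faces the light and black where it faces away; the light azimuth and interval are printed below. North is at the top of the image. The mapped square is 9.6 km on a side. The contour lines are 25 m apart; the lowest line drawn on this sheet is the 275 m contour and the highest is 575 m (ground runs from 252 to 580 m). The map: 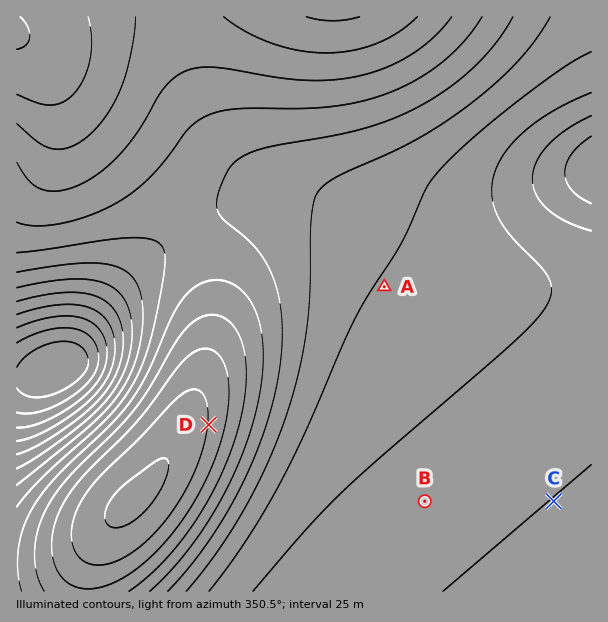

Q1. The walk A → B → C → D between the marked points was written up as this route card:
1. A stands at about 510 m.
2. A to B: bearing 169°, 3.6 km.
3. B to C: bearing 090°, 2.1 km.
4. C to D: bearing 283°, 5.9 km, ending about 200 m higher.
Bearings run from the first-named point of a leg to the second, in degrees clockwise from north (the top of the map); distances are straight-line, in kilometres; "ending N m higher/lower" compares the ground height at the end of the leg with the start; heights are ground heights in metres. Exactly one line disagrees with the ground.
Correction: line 1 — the height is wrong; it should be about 400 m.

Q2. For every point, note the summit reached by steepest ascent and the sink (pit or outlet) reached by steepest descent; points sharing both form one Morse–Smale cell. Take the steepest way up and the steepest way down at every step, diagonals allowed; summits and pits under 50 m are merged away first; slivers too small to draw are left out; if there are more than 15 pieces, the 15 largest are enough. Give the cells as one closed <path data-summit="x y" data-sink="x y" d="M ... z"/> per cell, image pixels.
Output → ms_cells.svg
<path data-summit="134 500" data-sink="591 168" d="M591 176l-18 12-14 15-29 39-14 14-16 9-15 3-23-2-27-7-40-19-42-24-27-11-29-6-33 0-24 5-25 8-29 16 0 2 16 30 9 33 1 31-8 48-17 47-23 43-13 20-37 37-11 15-11 23-4 19 0 15 503 1z"/><path data-summit="17 32" data-sink="591 168" d="M591 16l-574 0-1 20 21 18 39 57 72 69 21 24 16 24 30-16 25-8 24-5 33 0 29 6 27 11 42 24 40 19 27 7 23 2 15-3 16-9 14-14 29-39 14-15 19-12z"/><path data-summit="134 500" data-sink="57 368" d="M185 229l-32 23-32 32-23 28-26 45-9 9-27 10-20 2 1 214 71-1 0-15 4-19 11-23 11-15 26-25 16-18 13-21 18-36 12-32 9-33 4-30 0-18-4-28-6-18-8-17z"/><path data-summit="17 32" data-sink="57 368" d="M17 37l-1 340 13 1 34-12 9-9 26-45 23-28 32-32 33-24-17-24-21-24-72-69-33-49-17-19z"/>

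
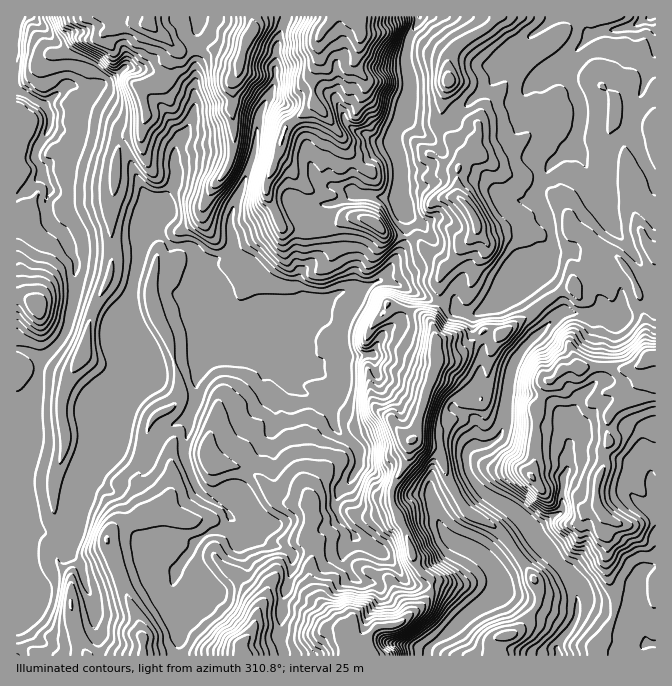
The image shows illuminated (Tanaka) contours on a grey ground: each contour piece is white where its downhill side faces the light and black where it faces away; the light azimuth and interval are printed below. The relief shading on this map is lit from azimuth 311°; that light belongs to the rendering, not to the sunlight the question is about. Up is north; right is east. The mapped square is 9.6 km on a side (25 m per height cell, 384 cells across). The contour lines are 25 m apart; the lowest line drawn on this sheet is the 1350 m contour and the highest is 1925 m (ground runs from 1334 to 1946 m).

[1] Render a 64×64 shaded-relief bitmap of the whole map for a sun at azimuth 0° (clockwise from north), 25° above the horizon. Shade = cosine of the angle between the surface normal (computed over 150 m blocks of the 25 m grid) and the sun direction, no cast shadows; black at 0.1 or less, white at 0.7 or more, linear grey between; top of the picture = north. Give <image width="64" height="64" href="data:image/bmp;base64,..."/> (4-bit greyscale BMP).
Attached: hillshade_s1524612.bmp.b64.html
<image width="64" height="64" href="data:image/bmp;base64,Qk12CAAAAAAAAHYAAAAoAAAAQAAAAEAAAAABAAQAAAAAAAAIAAATCwAAEwsAABAAAAAAAAAAAAAAABEREQAiIiIAMzMzAERERABVVVUAZmZmAHd3dwCIiIgAmZmZAKqqqgC7u7sAzMzMAN3d3QDu7u4A////AKu5iJu7mIiZqrupmZqXQyV4mstkWL3cl2QiRXiIiIiJu6mHm6qIiJmazLzJiZhkRoiZYwAVm8ypdTM0aamIiIiquoeamZmrqZq97+p4mYiImKtQAABZq93LhURZu5iIh4mqh5mZmrypmazu3Iipq8u6ru2AABaKzv7IdleqqImHiJqYmYd4u6mJmrzMqJms3//u/+xQAmib3cp2d5qYiIeIiZmpdmm6mIiZmr3Imqvf///979chNYiaqHeIiHeIiIiImqhmeqmIiIiHrcmLq93//7v/yURFeIh2eZh2VniIiIecp1WKmYiIh2asy3q83LyqnNh6qZmIh2erqGQ1d4iIh52WVpmYiIh2abvMq7u8uYrNgnz+y5iGbNuWQyNXeIiHnIVXmYiIiIeczN7aqpq6vdtDnO26iGSN2nMzM0VmiIiZl2iYiIiImru83ciJiZvKhji8yph2RrynQRNEIjWIiZiqiIh3d3eLupq7qHmYiZZCS8yodlNZuoQRAkQhJYiIiJq6h2ZmZmipiImqmImXVDFcuodSJJyoYyI0ZURViId4isyod3d4iJmId2eIipZlQ4uZdTNry5Ujh2V4q6iIh4iKvcqZiJq7l3hlVniKmZdWyphkWt3IUACYh4zcuIiHeIm8y7qZm7l3h2Z4iZm8p3eqmFWd2mMAAVeYm7qHiId4iaqau6mahWd2aZmamJyqqUV3VruVIAA3eZmIiHeIiHiIqpmqqalVVVaKmaqnaby6MCVIuVMgA5l6mXZ3h4iJd4ibupmpqFZmaKqquqhnu2hgA0moZ3V5mGialniHiJl2iIm6iZqnaIiZqqq7qpiYVWEBaZirvNqYd4mXZ4eIiYZ4iJqImpiJmZmqqqu7unZ1QwKIeKveuZh3iIZWd4iIh3iIiZiamqmZmZqqqry4VFRnRYdWeLuZiHeJh2ZmiIeIiIiJmIqauZmZmaqqq5dSJKp1hkVViYiIh4iIhmeIh4mIiImod4mqmZqpqqqpiFA5y4R4ZEV4d3h3d4dlVoiIiIiIibuXaKqZmaqqu6mZQ67Kgkh0RXh4h2Z2iFQziIiHeIiIrLp4qpmZqaqqmJlq7rqTE2ZmeJp1RXh4dUN4iIZniIibupmbuqqpmZmJmIzcuqUASId4mGRFWJiHZneIllVoiImZmZvLupmYiJmIjLmapzImh2iYh1U1eHZniImoVWeIiIiZirupmIiIiIicqZqpUyR2WKzch2Z4mHaYiapmiIiId5iImZiIiIiIiIupmph2ZWVFrv/azd7tl4doq5iZiIhniIiIiIiIiIiHRYiamJiXZiF9/9z////eZDWbqIiIhliIiIiIiIiIiIdSaZmZuppnQCjN3t3d7v9CE2q4eIh1aZiIiIiIiIiIiaY3mYv/3cu3M3vv3Mu87jIzaahniGWJmIiIiIiIiIiJy0V4n//9//6UR87KqZrMNWVoqVZ4Z5mIiIiIiIiIiIm9lpz/2qiszclUeGZ3d5ppqGiqZGh4mYiIiIiId4d4iazv//2HZWiJq6ZEVmd3iau6iJqFV4mIiIiId3dmUzRnev/8hmZ2V4iKunaId3eYvMuYmpdnmYeIiId3dkMyECM1vIZnZWdWiIiaqZh4eJi83KmZmHeZiIiIiIdkEjVTEiEndnmGVkN4iImaqIh5l7zLqYiYiJmJiId4h1ITNWZDQwNmaadFQkeIiJqYiJqGu6qpeIiIiqmHU1h0IiMyRlREAEeKqFRURneIiIeKuWipmqd3eIiKp2QSV2UyIzM0QzISWKqIhVh2d3h2eaunepmadnZneIiYYhR3ZUNWd2VCEVmquHmXeqiImHebuoebiJhndmd3iIqENWd0RImZmHZpzKp0d2erqZmYiaqpiKqZmId2d2aIiHZkR4UlqYiZve/rmFNEWcupmZeKqZiJqZqJmId3Znd3eYQUlyWXZni97bmHiGaMyoiJiJqZmImZiZmIiIh3YzaalQB4ZWVneHh1V4eLu8yod3eJqpmIiZh3p3iIiHdBR5mqQEmVNXh2VDNXiImqqXZniIqqmYiJiIiHiJmYhyR3iKuhGrc1iGVUaJiHd4mHZXiZiamYeImIiXeImZmFN3d4iqYYulaHZlWLuYdnmpdnmZmImZiIiYh3mZiZmYVGZoiIhzaZZnZVNYq5h5qZqImph3eIiIiJiIaLqYmZhlVVeYdnVomFVENIl3iJuompmZmId3iIiImIh2uYiJmXdERYhlZWiaYiIpdDR5qXiqmYiZiId4iIiIiJmYiImpd1Uzd1RlWKyzEmowEmiYeJqqmJmYiIiIiImKy3iImalnhjRnVWU2vshGlkISWIiHebuZmZmIiIiIiZ2lWZmap0d1VWVFZBOqd4qUVCM3iHU2m6iJmZmYeIiJmUJImImESHZlVTRCAGhmiFRVQieIdCRpqYiZmZd4iYiWRVVmZja7l2VFV2MiWIdkNEWIZ4d3d4iah4mamImZmJh2ZEVBBbmHZDR5llZmeGRVVomYdnq5mZmXZ4mZmqqpmIdmQgABM1ZURHqoVVVWVWZlRFeGiqhmeJl2Z4qZqZmYmZcgACISRFd3iqlDRmVVVWQhBZiap0RWiZdmeaqZmZibpBEjUyM0iZmZqlI2d3ZVVUIBm7u5ZDRXmodoqru6qbthFGdkRFipmZmrlTaauWVXd1FszMuoUzRpqYd4iazKyjEBV3ZmaqmZmquoVrzKdmd5o03M3Lp0I0eql2VFjd"/>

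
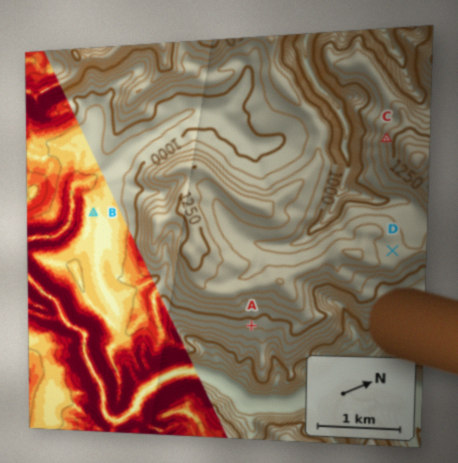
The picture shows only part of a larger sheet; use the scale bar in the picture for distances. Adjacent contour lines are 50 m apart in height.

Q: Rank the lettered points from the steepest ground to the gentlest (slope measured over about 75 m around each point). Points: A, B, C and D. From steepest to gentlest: C A D B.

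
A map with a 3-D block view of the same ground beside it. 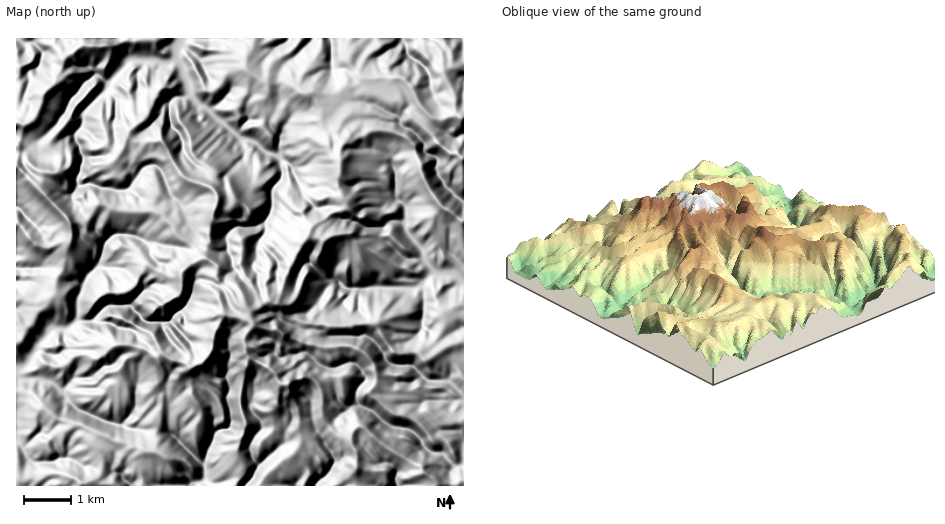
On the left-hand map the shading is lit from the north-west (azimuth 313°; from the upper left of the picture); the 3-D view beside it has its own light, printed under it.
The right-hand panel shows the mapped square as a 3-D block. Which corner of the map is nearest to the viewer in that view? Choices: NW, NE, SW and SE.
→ NE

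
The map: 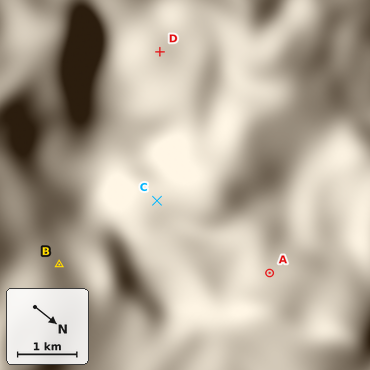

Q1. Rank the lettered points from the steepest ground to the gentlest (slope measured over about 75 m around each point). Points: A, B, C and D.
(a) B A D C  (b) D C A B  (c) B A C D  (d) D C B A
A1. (c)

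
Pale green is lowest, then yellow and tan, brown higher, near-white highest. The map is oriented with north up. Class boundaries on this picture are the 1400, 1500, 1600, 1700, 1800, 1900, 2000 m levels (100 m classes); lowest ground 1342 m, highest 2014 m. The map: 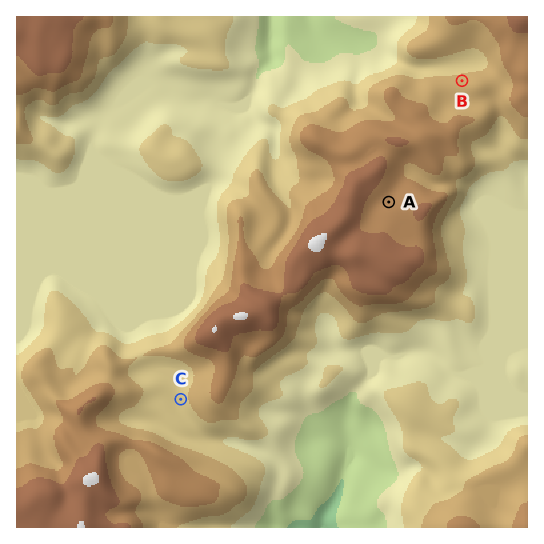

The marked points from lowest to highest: C B A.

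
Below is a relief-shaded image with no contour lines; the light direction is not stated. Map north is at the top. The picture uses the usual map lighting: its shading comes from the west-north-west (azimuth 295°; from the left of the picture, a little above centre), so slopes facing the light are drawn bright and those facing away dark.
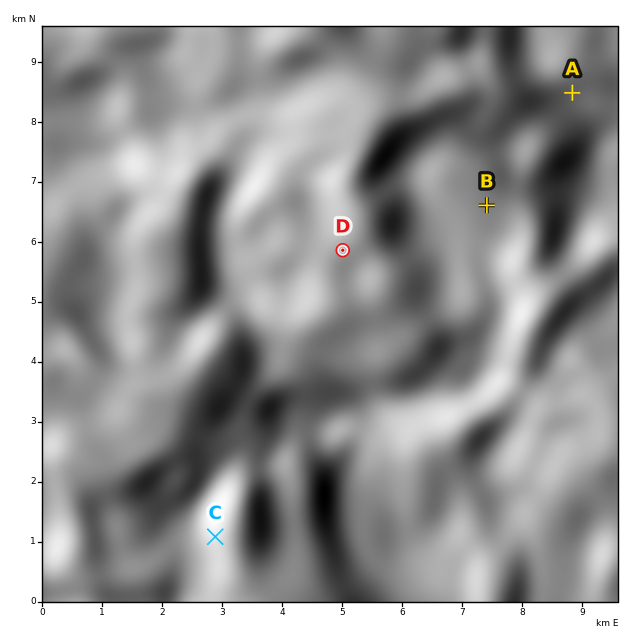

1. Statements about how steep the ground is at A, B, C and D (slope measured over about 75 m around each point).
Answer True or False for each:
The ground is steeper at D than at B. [True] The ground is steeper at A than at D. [False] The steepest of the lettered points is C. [True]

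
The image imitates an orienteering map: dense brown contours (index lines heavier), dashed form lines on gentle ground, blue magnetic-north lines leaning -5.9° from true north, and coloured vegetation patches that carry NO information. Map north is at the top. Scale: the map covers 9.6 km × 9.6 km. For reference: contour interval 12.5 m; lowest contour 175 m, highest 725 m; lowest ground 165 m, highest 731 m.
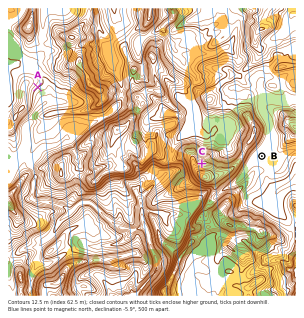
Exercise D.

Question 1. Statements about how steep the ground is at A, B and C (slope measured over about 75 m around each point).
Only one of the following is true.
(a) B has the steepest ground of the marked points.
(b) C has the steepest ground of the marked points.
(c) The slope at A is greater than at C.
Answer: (b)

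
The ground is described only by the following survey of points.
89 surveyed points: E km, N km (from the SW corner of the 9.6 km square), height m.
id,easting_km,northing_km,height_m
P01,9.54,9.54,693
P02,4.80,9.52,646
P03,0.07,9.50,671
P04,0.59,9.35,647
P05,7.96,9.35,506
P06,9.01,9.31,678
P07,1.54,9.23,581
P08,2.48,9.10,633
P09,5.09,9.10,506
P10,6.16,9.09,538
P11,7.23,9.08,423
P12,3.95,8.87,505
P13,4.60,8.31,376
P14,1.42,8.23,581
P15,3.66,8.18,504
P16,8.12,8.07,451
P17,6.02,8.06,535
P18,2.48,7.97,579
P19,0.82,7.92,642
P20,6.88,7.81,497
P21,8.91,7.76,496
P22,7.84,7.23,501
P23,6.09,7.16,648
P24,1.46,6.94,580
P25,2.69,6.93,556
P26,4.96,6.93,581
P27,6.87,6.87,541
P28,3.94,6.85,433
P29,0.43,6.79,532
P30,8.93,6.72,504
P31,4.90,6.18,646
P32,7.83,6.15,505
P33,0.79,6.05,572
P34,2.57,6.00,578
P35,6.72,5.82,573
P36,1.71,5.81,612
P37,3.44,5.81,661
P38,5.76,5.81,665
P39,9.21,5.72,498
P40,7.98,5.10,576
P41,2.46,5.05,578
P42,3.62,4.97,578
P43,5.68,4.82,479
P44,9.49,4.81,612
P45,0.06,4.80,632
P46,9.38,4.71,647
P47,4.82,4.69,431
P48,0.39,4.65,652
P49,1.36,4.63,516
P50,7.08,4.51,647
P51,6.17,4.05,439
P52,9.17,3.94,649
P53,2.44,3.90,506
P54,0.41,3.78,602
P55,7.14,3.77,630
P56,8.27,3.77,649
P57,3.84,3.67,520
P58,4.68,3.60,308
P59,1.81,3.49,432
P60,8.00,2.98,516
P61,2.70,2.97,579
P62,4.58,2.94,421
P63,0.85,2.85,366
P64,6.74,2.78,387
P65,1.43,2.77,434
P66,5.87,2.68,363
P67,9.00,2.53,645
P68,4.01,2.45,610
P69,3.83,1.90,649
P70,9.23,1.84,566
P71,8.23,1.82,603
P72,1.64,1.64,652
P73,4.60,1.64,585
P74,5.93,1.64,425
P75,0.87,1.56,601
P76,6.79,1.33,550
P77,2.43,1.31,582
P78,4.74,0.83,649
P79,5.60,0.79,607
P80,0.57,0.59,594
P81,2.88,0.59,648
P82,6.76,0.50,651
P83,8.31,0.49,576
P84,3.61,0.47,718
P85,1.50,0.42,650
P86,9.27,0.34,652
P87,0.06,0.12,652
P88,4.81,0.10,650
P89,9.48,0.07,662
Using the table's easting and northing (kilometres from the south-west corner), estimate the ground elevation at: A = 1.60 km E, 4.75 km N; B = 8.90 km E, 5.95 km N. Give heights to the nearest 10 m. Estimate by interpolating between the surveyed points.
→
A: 570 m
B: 560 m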